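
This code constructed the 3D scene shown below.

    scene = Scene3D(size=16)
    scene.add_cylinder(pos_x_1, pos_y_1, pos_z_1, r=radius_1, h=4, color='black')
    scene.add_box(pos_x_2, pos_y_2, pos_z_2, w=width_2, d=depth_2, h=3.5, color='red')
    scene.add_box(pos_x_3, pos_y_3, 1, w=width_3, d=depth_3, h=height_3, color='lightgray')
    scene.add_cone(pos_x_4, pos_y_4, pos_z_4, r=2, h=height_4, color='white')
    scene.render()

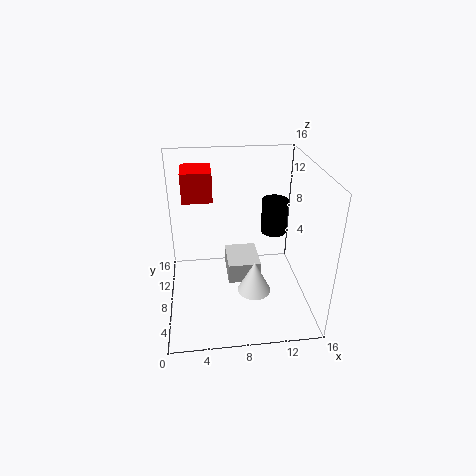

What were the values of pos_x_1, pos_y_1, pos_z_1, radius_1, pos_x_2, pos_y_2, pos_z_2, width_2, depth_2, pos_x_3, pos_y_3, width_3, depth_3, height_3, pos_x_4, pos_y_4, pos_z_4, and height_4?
pos_x_1 = 12.5, pos_y_1 = 10, pos_z_1 = 7.5, radius_1 = 1.5, pos_x_2 = 2, pos_y_2 = 11, pos_z_2 = 11, width_2 = 3.5, depth_2 = 4, pos_x_3 = 7, pos_y_3 = 9, width_3 = 4, depth_3 = 5, height_3 = 2.5, pos_x_4 = 10, pos_y_4 = 8, pos_z_4 = 0.5, height_4 = 4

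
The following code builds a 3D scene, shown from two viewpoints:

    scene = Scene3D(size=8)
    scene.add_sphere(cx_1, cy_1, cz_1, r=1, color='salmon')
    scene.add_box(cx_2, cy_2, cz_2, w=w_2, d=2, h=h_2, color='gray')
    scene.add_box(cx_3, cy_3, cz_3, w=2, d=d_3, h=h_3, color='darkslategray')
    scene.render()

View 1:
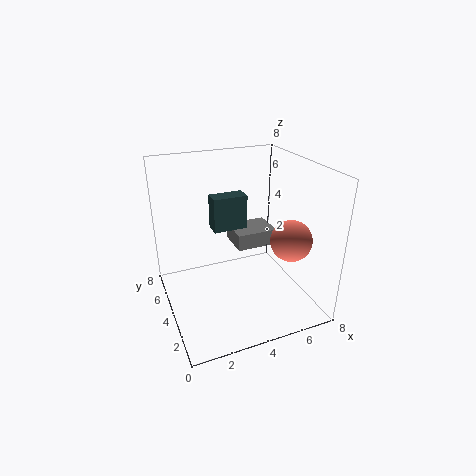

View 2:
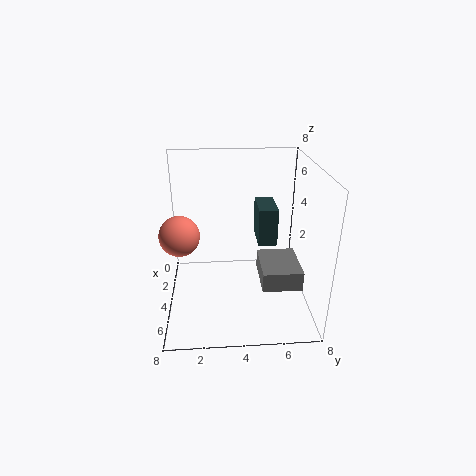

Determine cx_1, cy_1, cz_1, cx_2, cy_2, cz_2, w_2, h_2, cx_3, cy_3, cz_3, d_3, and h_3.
cx_1 = 5.5
cy_1 = 1
cz_1 = 5
cx_2 = 4.5
cy_2 = 5
cz_2 = 2.5
w_2 = 2.5
h_2 = 1
cx_3 = 3
cy_3 = 5
cz_3 = 4
d_3 = 1
h_3 = 2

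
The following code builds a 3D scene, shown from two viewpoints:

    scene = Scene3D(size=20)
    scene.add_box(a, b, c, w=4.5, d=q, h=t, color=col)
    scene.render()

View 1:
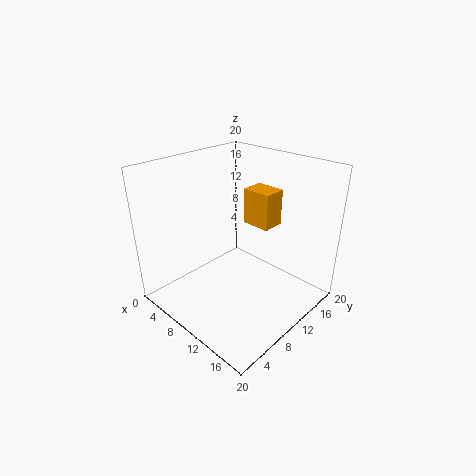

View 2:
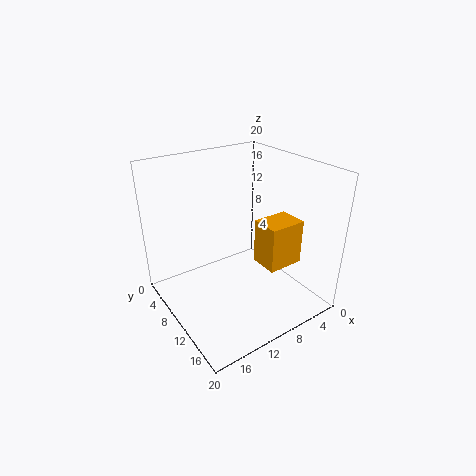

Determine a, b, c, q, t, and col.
a = 6.5; b = 15; c = 9.5; q = 3.5; t = 5.5; col = 'orange'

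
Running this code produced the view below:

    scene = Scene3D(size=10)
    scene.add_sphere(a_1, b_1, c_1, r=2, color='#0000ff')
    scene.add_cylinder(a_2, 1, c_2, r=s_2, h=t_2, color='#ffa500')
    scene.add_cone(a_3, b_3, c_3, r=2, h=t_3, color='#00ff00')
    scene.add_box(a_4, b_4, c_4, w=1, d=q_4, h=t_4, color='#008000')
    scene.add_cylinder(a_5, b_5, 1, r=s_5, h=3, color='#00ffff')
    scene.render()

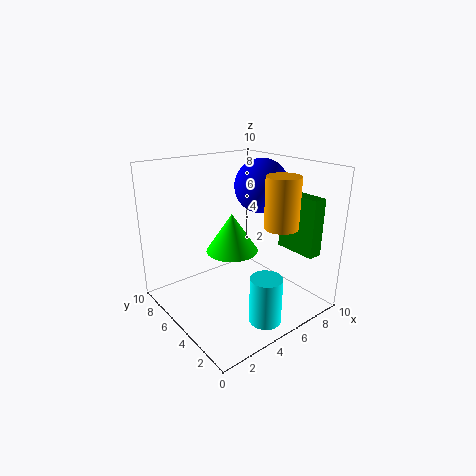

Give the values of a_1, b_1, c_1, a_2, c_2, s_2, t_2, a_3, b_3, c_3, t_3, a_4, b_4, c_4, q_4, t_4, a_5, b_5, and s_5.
a_1 = 8; b_1 = 6; c_1 = 8; a_2 = 5; c_2 = 7; s_2 = 1; t_2 = 3; a_3 = 6; b_3 = 7; c_3 = 3; t_3 = 3; a_4 = 8; b_4 = 1; c_4 = 4; q_4 = 3; t_4 = 4; a_5 = 4; b_5 = 1; s_5 = 1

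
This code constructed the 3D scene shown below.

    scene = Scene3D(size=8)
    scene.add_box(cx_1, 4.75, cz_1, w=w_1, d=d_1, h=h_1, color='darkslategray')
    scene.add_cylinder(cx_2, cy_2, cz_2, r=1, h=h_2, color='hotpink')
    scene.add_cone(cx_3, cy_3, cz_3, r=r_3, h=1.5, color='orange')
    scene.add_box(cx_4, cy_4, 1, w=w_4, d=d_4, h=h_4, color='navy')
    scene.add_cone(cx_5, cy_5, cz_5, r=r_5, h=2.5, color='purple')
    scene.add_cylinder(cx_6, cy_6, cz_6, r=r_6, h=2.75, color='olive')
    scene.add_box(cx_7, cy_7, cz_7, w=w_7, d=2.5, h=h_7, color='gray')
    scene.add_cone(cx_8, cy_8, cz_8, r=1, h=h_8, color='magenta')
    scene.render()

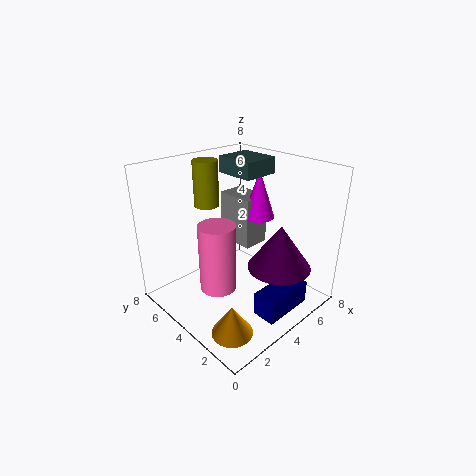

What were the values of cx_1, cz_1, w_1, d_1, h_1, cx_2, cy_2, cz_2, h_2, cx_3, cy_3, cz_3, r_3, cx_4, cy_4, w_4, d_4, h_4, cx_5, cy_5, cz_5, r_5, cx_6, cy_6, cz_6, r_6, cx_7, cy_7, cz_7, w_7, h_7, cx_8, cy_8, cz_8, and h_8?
cx_1 = 5.5; cz_1 = 6.75; w_1 = 2.25; d_1 = 2.5; h_1 = 1; cx_2 = 2.5; cy_2 = 4; cz_2 = 1.5; h_2 = 3.75; cx_3 = 1; cy_3 = 1.25; cz_3 = 1; r_3 = 1; cx_4 = 2.75; cy_4 = 0.25; w_4 = 2.75; d_4 = 1.25; h_4 = 1.25; cx_5 = 5.25; cy_5 = 2; cz_5 = 2.5; r_5 = 1.75; cx_6 = 4.25; cy_6 = 7; cz_6 = 5; r_6 = 0.75; cx_7 = 6; cy_7 = 5.25; cz_7 = 2; w_7 = 1.75; h_7 = 3.25; cx_8 = 7; cy_8 = 5.25; cz_8 = 4; h_8 = 3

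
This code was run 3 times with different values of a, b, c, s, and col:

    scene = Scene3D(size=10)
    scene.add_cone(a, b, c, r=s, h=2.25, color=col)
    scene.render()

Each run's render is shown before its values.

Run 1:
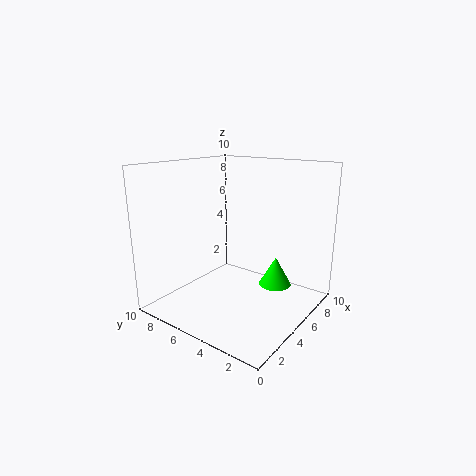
a = 8.25
b = 3.75
c = 0.5
s = 1.25
col = 'lime'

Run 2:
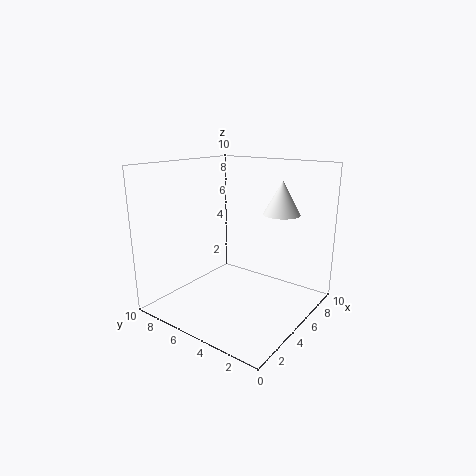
a = 6.5
b = 2.5
c = 6.75
s = 1.25
col = 'white'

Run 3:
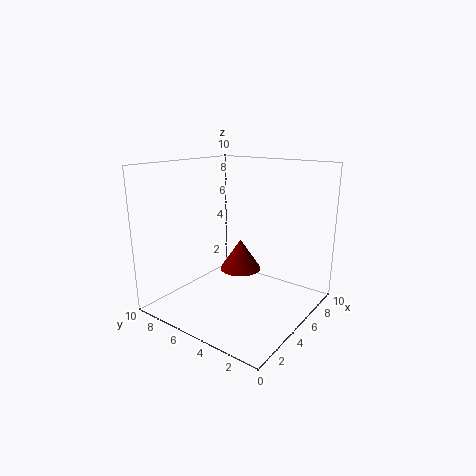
a = 6
b = 5.5
c = 2.25
s = 1.5
col = 'maroon'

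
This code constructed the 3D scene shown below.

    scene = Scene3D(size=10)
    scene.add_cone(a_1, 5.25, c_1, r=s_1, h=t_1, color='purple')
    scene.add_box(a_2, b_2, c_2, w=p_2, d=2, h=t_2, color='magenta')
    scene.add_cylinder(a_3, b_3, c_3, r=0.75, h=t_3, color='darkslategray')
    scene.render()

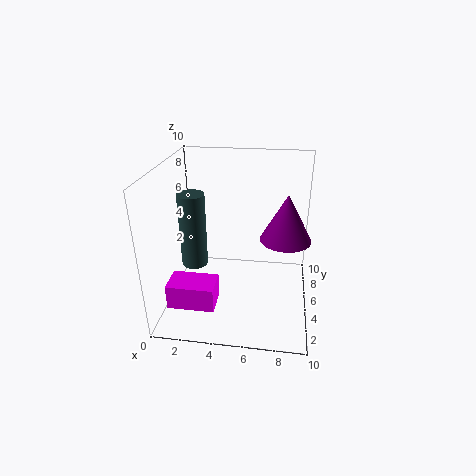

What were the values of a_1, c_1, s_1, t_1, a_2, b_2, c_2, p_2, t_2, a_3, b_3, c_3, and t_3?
a_1 = 8.25, c_1 = 5, s_1 = 1.75, t_1 = 3.25, a_2 = 0.5, b_2 = 2, c_2 = 0.75, p_2 = 3.25, t_2 = 1.75, a_3 = 3, b_3 = 1.25, c_3 = 5.25, t_3 = 4.25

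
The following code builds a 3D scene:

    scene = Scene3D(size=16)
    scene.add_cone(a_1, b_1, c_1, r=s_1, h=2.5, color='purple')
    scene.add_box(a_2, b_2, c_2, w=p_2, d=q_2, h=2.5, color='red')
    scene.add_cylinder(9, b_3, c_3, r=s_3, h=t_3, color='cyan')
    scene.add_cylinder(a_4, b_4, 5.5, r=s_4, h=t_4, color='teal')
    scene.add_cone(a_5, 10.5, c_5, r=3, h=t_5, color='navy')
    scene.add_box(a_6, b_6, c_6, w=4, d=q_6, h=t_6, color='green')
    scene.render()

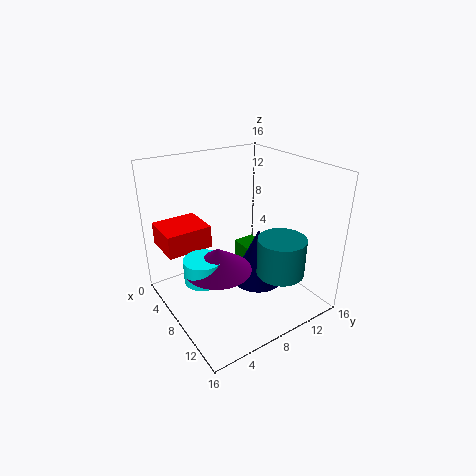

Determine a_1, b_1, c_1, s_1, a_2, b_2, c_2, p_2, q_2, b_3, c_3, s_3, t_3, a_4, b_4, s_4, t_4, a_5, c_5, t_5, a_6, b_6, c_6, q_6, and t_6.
a_1 = 9.5
b_1 = 4.5
c_1 = 6
s_1 = 3.5
a_2 = 2
b_2 = 0.5
c_2 = 7
p_2 = 4.5
q_2 = 5
b_3 = 3
c_3 = 5
s_3 = 2
t_3 = 2.5
a_4 = 13
b_4 = 10
s_4 = 2.5
t_4 = 4
a_5 = 8.5
c_5 = 2
t_5 = 6.5
a_6 = 0.5
b_6 = 12.5
c_6 = 0.5
q_6 = 3
t_6 = 2.5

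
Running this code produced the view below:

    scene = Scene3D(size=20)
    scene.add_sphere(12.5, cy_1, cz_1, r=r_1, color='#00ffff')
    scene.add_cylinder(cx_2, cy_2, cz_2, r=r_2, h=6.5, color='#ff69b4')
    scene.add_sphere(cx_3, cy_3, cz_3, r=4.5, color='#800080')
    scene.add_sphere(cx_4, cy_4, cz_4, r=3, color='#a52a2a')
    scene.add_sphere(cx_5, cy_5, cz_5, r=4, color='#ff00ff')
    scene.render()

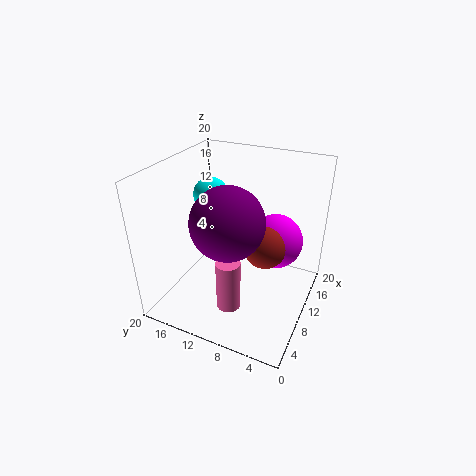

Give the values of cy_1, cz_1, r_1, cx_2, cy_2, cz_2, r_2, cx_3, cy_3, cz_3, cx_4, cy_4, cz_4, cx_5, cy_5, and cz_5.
cy_1 = 15.5; cz_1 = 14.5; r_1 = 2.5; cx_2 = 3; cy_2 = 8; cz_2 = 4.5; r_2 = 1.5; cx_3 = 5; cy_3 = 9; cz_3 = 15; cx_4 = 11.5; cy_4 = 6.5; cz_4 = 8.5; cx_5 = 14.5; cy_5 = 6; cz_5 = 8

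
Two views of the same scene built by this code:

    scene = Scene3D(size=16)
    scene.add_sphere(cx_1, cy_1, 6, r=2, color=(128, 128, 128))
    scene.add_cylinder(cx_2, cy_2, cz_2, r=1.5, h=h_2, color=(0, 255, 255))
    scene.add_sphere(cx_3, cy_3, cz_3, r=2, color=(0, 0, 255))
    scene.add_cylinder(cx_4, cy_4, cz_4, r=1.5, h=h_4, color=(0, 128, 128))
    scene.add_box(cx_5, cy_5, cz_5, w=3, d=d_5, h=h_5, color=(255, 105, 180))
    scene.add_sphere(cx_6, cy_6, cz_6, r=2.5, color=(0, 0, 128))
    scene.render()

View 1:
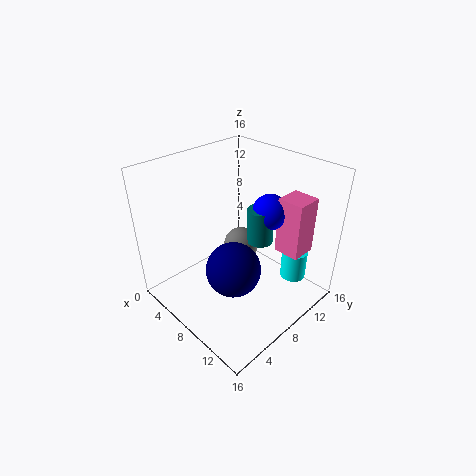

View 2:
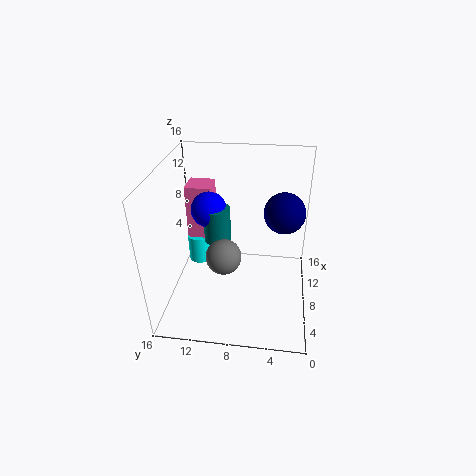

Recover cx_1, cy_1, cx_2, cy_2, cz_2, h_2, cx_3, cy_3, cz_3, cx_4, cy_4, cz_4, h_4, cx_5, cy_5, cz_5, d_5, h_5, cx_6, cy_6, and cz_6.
cx_1 = 7; cy_1 = 9.5; cx_2 = 12; cy_2 = 13.5; cz_2 = 2; h_2 = 3.5; cx_3 = 9.5; cy_3 = 11.5; cz_3 = 10.5; cx_4 = 9; cy_4 = 10.5; cz_4 = 7; h_4 = 4; cx_5 = 10.5; cy_5 = 11.5; cz_5 = 6; d_5 = 3; h_5 = 6.5; cx_6 = 12.5; cy_6 = 3; cz_6 = 9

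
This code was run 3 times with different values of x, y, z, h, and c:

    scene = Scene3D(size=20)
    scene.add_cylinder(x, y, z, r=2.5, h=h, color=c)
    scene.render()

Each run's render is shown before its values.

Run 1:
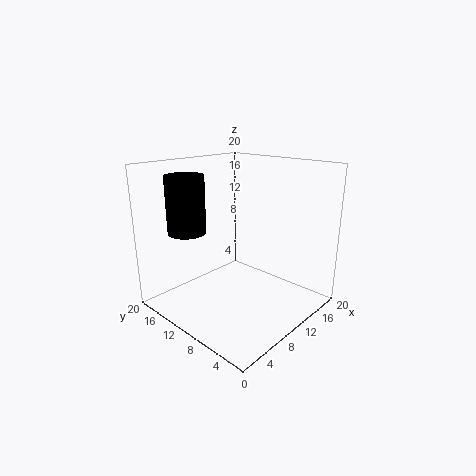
x = 4, y = 13.5, z = 11.5, h = 7.5, c = 'black'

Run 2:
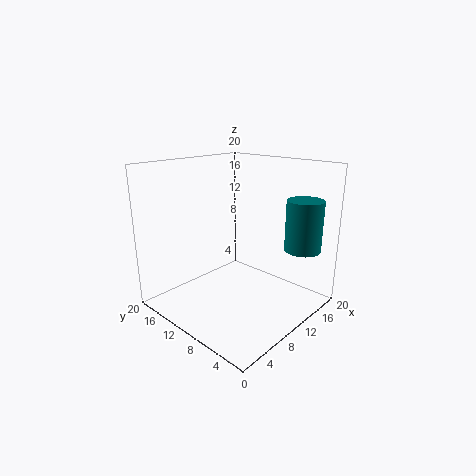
x = 15.5, y = 3, z = 8.5, h = 7, c = 'teal'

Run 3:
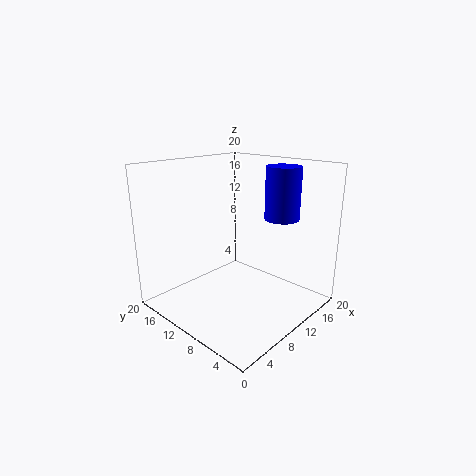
x = 16, y = 7, z = 12, h = 7.5, c = 'blue'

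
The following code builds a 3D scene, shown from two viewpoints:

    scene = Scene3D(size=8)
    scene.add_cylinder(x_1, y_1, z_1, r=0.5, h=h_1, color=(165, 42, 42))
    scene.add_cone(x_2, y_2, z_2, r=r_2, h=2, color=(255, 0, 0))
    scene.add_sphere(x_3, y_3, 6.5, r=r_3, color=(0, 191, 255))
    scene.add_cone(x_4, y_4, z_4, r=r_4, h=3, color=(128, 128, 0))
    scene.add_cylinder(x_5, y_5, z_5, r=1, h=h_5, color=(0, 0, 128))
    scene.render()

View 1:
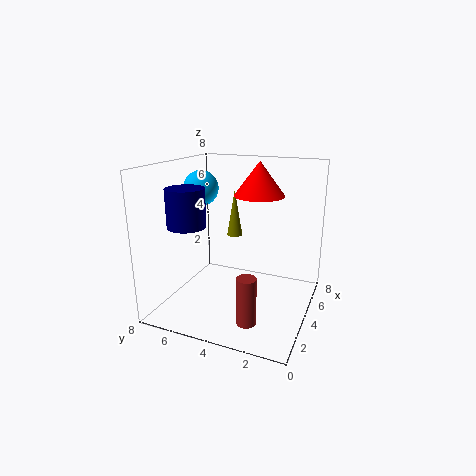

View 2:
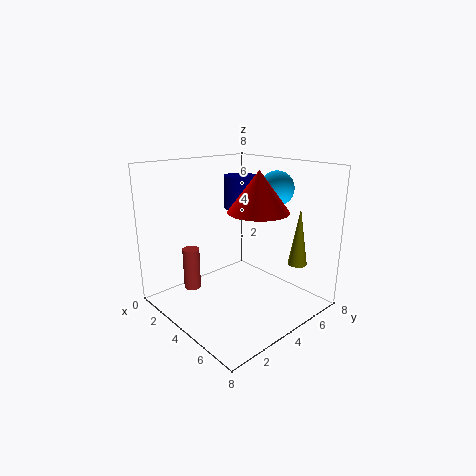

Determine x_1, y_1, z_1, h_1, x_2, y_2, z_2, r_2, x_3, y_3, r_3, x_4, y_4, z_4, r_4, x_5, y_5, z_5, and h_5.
x_1 = 1.5, y_1 = 2.5, z_1 = 0.5, h_1 = 2.5, x_2 = 6, y_2 = 3.5, z_2 = 6, r_2 = 1.5, x_3 = 4.5, y_3 = 6.5, r_3 = 1, x_4 = 7, y_4 = 5.5, z_4 = 3, r_4 = 0.5, x_5 = 2, y_5 = 6, z_5 = 5, h_5 = 2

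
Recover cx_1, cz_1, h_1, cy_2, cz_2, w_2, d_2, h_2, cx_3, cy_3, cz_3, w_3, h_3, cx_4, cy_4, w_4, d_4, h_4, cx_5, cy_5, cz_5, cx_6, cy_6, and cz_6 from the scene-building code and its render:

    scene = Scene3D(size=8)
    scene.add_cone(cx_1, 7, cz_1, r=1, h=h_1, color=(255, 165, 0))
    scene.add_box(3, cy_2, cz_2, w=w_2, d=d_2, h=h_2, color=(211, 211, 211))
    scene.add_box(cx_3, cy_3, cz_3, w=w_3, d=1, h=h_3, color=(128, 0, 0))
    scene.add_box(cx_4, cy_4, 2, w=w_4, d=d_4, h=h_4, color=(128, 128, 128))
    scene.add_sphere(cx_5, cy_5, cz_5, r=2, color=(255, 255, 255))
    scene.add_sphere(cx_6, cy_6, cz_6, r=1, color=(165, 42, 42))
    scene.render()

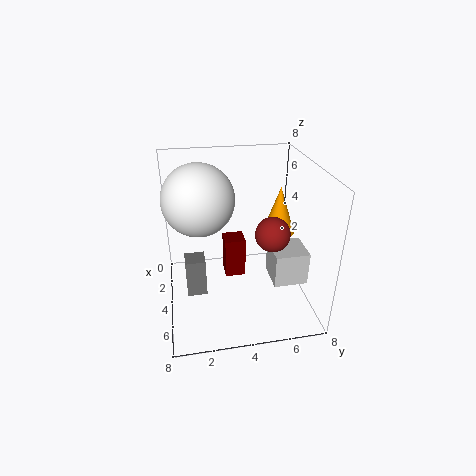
cx_1 = 2; cz_1 = 3; h_1 = 3; cy_2 = 6; cz_2 = 1; w_2 = 2; d_2 = 2; h_2 = 2; cx_3 = 5; cy_3 = 3; cz_3 = 3; w_3 = 1; h_3 = 2; cx_4 = 5; cy_4 = 1; w_4 = 1; d_4 = 1; h_4 = 2; cx_5 = 3; cy_5 = 2; cz_5 = 6; cx_6 = 4; cy_6 = 6; cz_6 = 4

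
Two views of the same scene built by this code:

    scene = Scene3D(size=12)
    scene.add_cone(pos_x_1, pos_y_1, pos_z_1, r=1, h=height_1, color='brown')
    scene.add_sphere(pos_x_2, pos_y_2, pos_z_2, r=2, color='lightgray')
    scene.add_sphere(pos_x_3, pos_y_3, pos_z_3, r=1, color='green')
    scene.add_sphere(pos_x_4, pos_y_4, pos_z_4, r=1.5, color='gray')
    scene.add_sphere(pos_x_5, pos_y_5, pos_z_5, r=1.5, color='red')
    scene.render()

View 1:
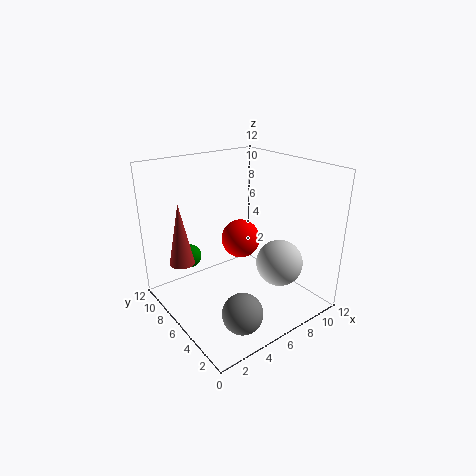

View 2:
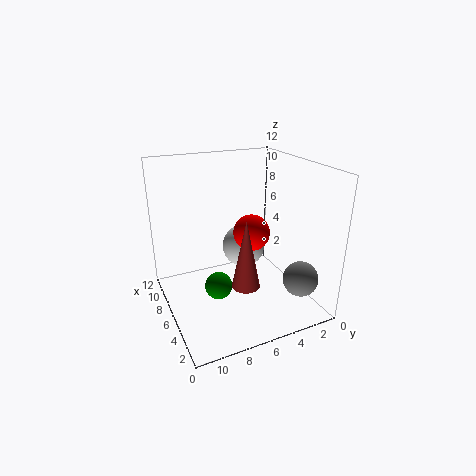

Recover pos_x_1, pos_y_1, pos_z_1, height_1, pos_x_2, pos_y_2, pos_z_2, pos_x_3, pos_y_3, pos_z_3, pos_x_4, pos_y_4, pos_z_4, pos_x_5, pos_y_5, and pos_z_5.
pos_x_1 = 1.5
pos_y_1 = 7.5
pos_z_1 = 4.5
height_1 = 5
pos_x_2 = 9
pos_y_2 = 4
pos_z_2 = 3.5
pos_x_3 = 3
pos_y_3 = 9
pos_z_3 = 4
pos_x_4 = 3
pos_y_4 = 1.5
pos_z_4 = 2.5
pos_x_5 = 5.5
pos_y_5 = 5
pos_z_5 = 6.5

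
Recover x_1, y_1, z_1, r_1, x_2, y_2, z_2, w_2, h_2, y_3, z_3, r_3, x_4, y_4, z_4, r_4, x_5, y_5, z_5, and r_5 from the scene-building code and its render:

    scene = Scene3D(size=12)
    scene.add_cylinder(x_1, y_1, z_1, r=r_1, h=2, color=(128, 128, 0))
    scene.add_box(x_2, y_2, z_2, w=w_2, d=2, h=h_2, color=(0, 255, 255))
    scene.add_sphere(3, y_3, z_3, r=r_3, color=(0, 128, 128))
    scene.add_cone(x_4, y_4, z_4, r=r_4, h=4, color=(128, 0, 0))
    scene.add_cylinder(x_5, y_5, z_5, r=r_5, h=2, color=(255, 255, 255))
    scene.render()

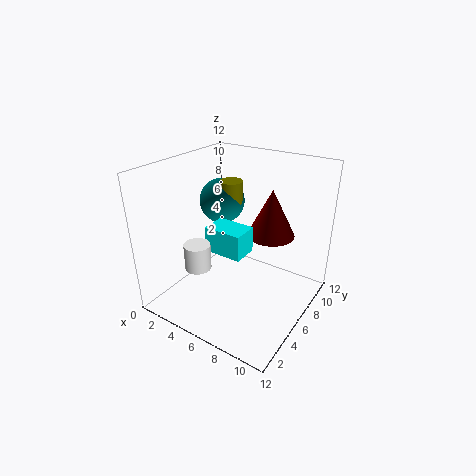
x_1 = 4; y_1 = 8; z_1 = 8; r_1 = 1; x_2 = 5; y_2 = 3; z_2 = 6; w_2 = 3; h_2 = 2; y_3 = 8; z_3 = 8; r_3 = 2; x_4 = 8; y_4 = 8; z_4 = 6; r_4 = 2; x_5 = 5; y_5 = 2; z_5 = 5; r_5 = 1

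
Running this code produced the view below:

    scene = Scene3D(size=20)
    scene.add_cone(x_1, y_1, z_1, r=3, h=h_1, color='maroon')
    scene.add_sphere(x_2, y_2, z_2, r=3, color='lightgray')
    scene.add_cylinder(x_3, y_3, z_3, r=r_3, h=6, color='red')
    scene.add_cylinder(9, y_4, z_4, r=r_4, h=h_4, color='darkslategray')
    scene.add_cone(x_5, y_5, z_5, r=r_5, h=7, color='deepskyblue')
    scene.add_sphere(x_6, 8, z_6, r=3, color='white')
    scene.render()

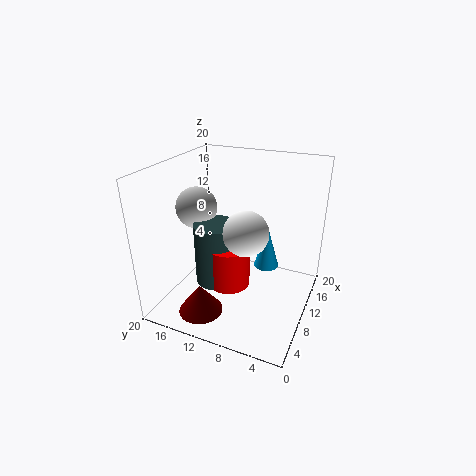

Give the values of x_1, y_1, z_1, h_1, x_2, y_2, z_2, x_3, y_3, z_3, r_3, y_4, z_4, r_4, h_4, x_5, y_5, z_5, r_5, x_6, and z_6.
x_1 = 4
y_1 = 13
z_1 = 1
h_1 = 4
x_2 = 11
y_2 = 17
z_2 = 13
x_3 = 9
y_3 = 11
z_3 = 3
r_3 = 3
y_4 = 13
z_4 = 3
r_4 = 3
h_4 = 9
x_5 = 17
y_5 = 8
z_5 = 2
r_5 = 2
x_6 = 8
z_6 = 12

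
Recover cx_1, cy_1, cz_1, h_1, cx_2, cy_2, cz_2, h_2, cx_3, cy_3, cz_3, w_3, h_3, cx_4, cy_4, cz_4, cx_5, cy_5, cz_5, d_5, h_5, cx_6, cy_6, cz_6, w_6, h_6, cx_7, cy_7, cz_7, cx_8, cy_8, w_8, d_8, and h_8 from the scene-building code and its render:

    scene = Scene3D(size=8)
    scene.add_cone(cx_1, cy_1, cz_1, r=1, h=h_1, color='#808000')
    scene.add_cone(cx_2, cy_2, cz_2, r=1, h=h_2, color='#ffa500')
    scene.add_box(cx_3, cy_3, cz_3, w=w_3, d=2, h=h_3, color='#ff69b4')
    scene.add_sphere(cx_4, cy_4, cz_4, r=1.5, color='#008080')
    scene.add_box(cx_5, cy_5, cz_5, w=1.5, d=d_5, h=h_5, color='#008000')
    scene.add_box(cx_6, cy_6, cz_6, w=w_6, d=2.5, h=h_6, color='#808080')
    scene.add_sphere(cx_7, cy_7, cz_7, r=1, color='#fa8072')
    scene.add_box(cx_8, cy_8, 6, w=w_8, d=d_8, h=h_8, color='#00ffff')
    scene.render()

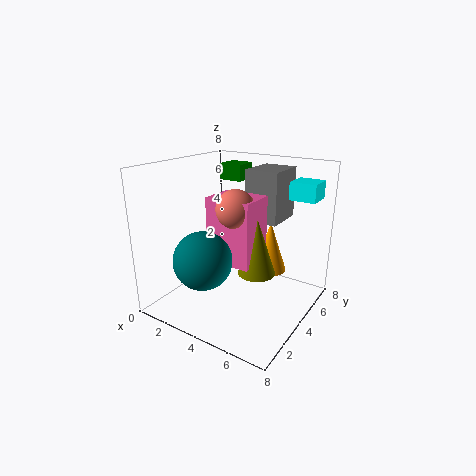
cx_1 = 5.5, cy_1 = 3.5, cz_1 = 2.5, h_1 = 3, cx_2 = 5, cy_2 = 6, cz_2 = 1.5, h_2 = 3, cx_3 = 3, cy_3 = 2.5, cz_3 = 3, w_3 = 2.5, h_3 = 3.5, cx_4 = 3.5, cy_4 = 1.5, cz_4 = 3.5, cx_5 = 1, cy_5 = 6.5, cz_5 = 6.5, d_5 = 1.5, h_5 = 1, cx_6 = 3.5, cy_6 = 5.5, cz_6 = 4.5, w_6 = 2, h_6 = 3, cx_7 = 4.5, cy_7 = 3, cz_7 = 6, cx_8 = 6, cy_8 = 6, w_8 = 1.5, d_8 = 1.5, h_8 = 1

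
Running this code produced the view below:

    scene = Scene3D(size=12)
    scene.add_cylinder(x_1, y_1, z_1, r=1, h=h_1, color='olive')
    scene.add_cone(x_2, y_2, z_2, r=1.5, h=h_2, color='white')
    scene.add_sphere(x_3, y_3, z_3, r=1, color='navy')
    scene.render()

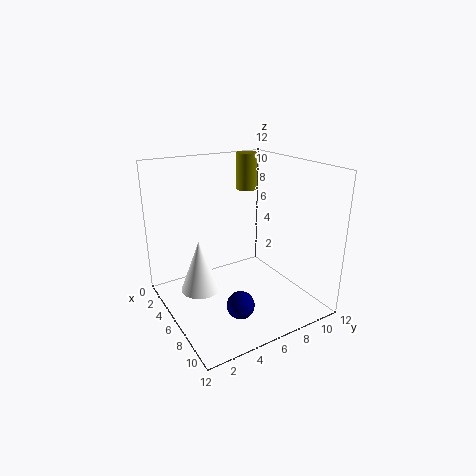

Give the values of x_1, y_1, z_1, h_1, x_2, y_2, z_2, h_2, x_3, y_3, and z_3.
x_1 = 1, y_1 = 10, z_1 = 8.5, h_1 = 3.5, x_2 = 7, y_2 = 2, z_2 = 3, h_2 = 4, x_3 = 10.5, y_3 = 3.5, z_3 = 3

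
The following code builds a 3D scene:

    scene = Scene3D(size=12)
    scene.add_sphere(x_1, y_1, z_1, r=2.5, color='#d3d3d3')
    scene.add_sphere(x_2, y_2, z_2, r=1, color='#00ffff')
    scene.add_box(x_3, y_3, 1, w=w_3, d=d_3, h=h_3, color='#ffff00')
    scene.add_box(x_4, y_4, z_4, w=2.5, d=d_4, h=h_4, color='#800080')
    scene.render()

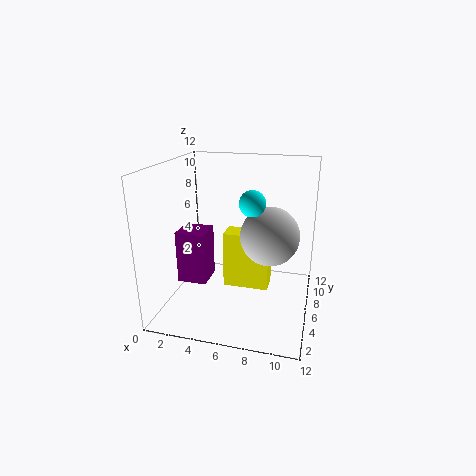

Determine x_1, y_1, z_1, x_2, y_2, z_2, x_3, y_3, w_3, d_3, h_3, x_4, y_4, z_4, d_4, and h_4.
x_1 = 8.5, y_1 = 7, z_1 = 6, x_2 = 7.5, y_2 = 4.5, z_2 = 9.5, x_3 = 4.5, y_3 = 6.5, w_3 = 4, d_3 = 2, h_3 = 5, x_4 = 1, y_4 = 4.5, z_4 = 2, d_4 = 2.5, h_4 = 4.5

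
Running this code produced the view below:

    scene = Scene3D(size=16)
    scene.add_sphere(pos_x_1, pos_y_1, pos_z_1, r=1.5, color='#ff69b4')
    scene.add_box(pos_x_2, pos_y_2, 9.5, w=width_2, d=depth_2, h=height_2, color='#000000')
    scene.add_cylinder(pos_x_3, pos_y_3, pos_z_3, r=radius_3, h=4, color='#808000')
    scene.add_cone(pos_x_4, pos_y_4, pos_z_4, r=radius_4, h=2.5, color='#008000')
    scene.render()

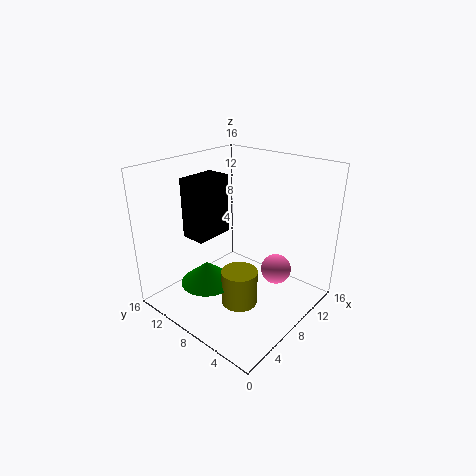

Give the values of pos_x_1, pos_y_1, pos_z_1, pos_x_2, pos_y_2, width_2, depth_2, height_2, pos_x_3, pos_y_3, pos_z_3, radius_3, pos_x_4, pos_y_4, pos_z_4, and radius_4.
pos_x_1 = 7.5; pos_y_1 = 2.5; pos_z_1 = 6.5; pos_x_2 = 2.5; pos_y_2 = 8; width_2 = 4; depth_2 = 2.5; height_2 = 6; pos_x_3 = 6.5; pos_y_3 = 6.5; pos_z_3 = 1; radius_3 = 2; pos_x_4 = 5; pos_y_4 = 10; pos_z_4 = 3; radius_4 = 3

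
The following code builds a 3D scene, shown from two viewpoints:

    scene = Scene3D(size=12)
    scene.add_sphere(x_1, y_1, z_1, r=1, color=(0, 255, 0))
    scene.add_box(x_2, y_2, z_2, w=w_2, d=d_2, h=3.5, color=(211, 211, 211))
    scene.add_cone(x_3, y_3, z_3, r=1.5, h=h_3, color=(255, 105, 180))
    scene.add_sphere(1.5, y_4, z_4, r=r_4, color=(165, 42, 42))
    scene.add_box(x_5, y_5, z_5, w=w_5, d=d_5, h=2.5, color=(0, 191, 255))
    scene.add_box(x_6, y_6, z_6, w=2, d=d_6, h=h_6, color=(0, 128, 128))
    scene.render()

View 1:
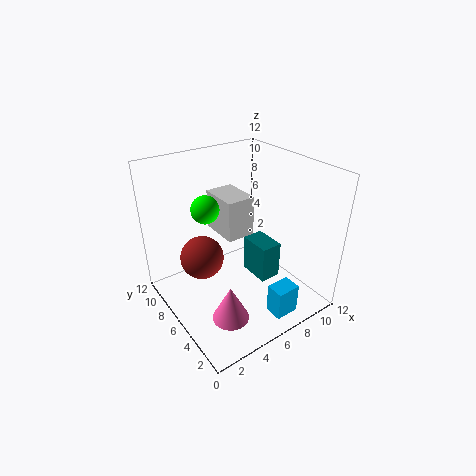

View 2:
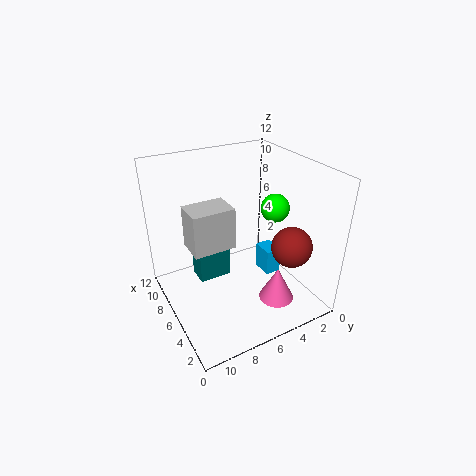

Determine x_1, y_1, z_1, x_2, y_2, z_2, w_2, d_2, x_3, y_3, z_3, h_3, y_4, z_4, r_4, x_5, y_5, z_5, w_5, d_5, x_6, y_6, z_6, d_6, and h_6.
x_1 = 2.5; y_1 = 5; z_1 = 10; x_2 = 5.5; y_2 = 6.5; z_2 = 5.5; w_2 = 2.5; d_2 = 3.5; x_3 = 3.5; y_3 = 3.5; z_3 = 0.5; h_3 = 3; y_4 = 4; z_4 = 7; r_4 = 1.5; x_5 = 6.5; y_5 = 1; z_5 = 0.5; w_5 = 2; d_5 = 1.5; x_6 = 8.5; y_6 = 5.5; z_6 = 0.5; d_6 = 3; h_6 = 3.5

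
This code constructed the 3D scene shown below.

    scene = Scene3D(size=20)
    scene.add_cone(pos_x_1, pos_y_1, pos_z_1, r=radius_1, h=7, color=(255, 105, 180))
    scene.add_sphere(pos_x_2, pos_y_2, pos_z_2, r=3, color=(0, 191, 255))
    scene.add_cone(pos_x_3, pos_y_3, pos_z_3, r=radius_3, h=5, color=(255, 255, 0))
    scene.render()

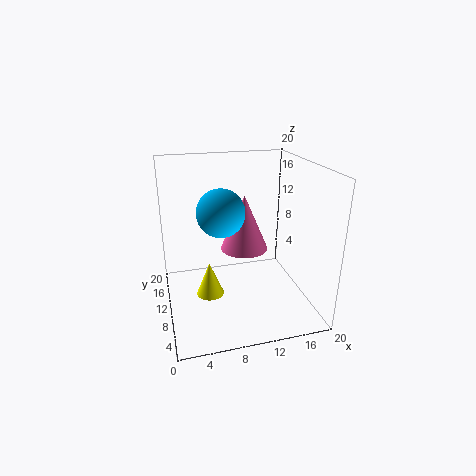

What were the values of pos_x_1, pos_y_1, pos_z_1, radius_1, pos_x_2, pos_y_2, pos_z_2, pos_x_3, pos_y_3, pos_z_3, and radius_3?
pos_x_1 = 10; pos_y_1 = 7; pos_z_1 = 10; radius_1 = 3; pos_x_2 = 7; pos_y_2 = 7; pos_z_2 = 15; pos_x_3 = 6; pos_y_3 = 11; pos_z_3 = 1; radius_3 = 2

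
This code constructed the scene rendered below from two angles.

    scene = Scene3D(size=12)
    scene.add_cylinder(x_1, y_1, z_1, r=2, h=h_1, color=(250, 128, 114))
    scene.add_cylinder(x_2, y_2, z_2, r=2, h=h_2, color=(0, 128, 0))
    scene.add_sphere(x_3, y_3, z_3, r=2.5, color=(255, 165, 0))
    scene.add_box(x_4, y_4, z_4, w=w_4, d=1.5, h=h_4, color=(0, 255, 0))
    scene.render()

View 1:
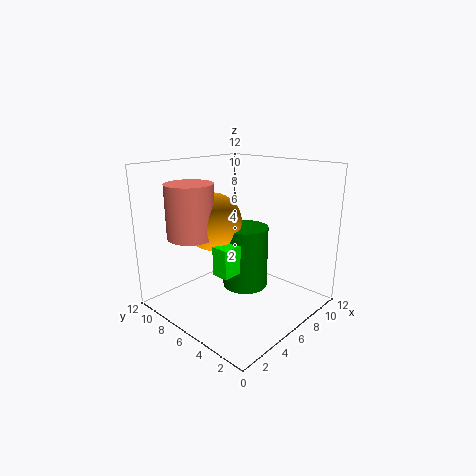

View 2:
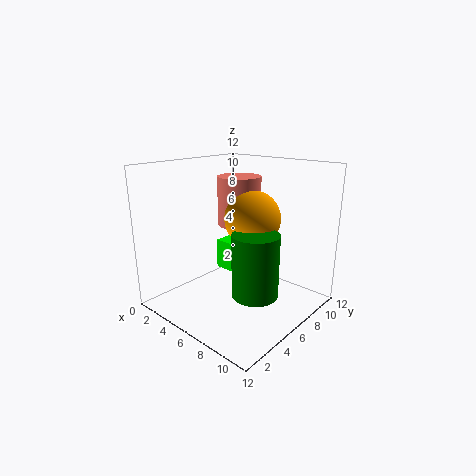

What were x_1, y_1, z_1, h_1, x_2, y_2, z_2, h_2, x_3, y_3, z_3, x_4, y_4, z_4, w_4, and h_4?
x_1 = 3.5, y_1 = 9, z_1 = 6, h_1 = 4.5, x_2 = 7.5, y_2 = 6.5, z_2 = 1, h_2 = 5.5, x_3 = 5.5, y_3 = 8.5, z_3 = 7, x_4 = 4, y_4 = 5.5, z_4 = 3, w_4 = 3, h_4 = 2.5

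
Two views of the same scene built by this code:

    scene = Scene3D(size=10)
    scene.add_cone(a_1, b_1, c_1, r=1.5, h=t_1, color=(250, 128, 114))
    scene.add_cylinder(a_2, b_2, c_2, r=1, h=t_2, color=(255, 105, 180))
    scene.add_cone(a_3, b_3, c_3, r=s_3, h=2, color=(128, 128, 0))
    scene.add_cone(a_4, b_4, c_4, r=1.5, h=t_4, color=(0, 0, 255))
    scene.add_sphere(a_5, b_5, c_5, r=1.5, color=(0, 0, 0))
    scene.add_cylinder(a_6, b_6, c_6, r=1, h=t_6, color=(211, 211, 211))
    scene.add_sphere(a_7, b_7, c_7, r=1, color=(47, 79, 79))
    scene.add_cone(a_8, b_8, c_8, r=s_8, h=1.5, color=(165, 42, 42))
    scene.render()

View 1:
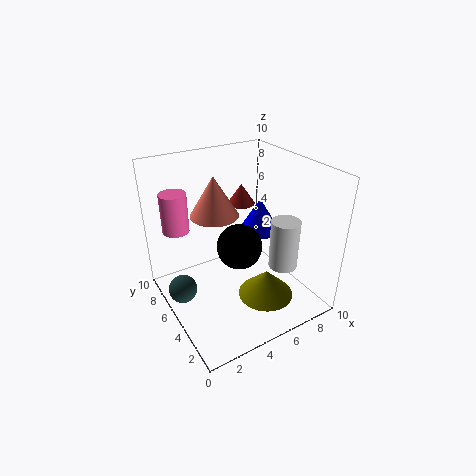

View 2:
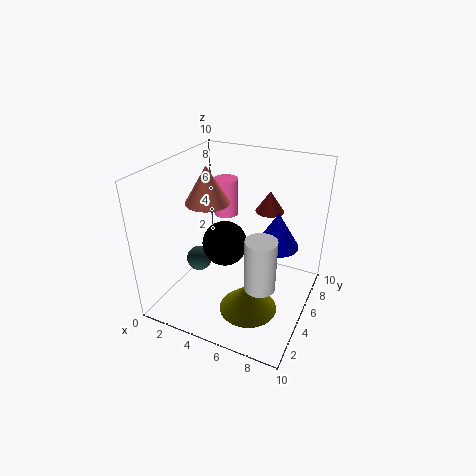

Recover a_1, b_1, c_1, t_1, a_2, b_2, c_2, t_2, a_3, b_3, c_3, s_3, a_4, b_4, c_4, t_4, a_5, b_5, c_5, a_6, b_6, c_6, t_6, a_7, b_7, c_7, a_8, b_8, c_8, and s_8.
a_1 = 3, b_1 = 4.5, c_1 = 7.5, t_1 = 2.5, a_2 = 2, b_2 = 9, c_2 = 4.5, t_2 = 3, a_3 = 6.5, b_3 = 3.5, c_3 = 0.5, s_3 = 2, a_4 = 7.5, b_4 = 6, c_4 = 4.5, t_4 = 2.5, a_5 = 4.5, b_5 = 4, c_5 = 5, a_6 = 7.5, b_6 = 3, c_6 = 3, t_6 = 3.5, a_7 = 1, b_7 = 6, c_7 = 1.5, a_8 = 6.5, b_8 = 7, c_8 = 6.5, s_8 = 1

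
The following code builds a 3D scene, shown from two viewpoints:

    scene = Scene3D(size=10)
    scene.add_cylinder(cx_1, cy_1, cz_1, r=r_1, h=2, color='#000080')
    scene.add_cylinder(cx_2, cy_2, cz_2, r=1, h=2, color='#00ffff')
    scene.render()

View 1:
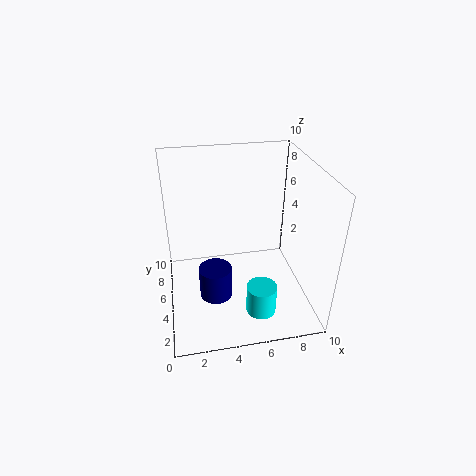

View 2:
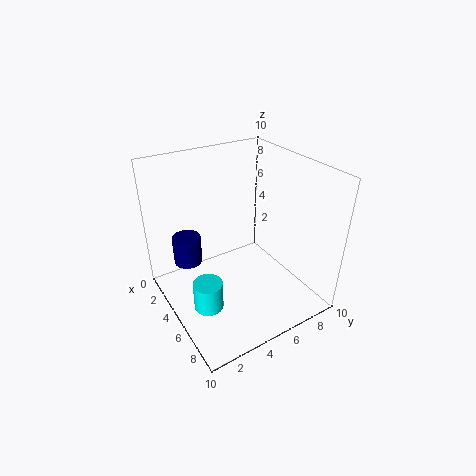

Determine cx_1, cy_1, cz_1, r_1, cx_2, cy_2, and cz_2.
cx_1 = 3, cy_1 = 2, cz_1 = 3, r_1 = 1, cx_2 = 6, cy_2 = 2, cz_2 = 1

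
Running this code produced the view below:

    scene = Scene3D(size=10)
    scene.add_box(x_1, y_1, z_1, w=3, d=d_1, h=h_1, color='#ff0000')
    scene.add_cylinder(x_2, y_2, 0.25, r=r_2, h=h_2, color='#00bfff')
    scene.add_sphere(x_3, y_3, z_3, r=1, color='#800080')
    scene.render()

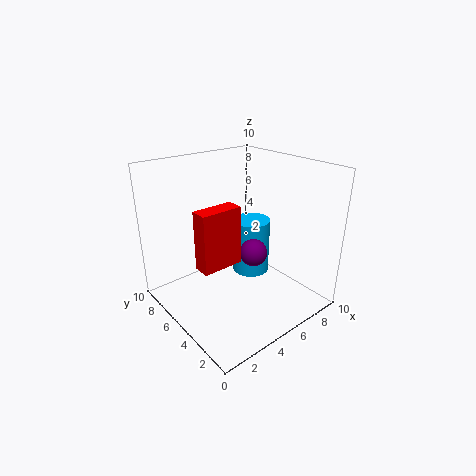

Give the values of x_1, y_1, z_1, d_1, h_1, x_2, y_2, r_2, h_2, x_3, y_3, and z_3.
x_1 = 2.25, y_1 = 5, z_1 = 3, d_1 = 1.25, h_1 = 4.25, x_2 = 8.25, y_2 = 7.25, r_2 = 1.5, h_2 = 4.5, x_3 = 6.25, y_3 = 4.75, z_3 = 3.5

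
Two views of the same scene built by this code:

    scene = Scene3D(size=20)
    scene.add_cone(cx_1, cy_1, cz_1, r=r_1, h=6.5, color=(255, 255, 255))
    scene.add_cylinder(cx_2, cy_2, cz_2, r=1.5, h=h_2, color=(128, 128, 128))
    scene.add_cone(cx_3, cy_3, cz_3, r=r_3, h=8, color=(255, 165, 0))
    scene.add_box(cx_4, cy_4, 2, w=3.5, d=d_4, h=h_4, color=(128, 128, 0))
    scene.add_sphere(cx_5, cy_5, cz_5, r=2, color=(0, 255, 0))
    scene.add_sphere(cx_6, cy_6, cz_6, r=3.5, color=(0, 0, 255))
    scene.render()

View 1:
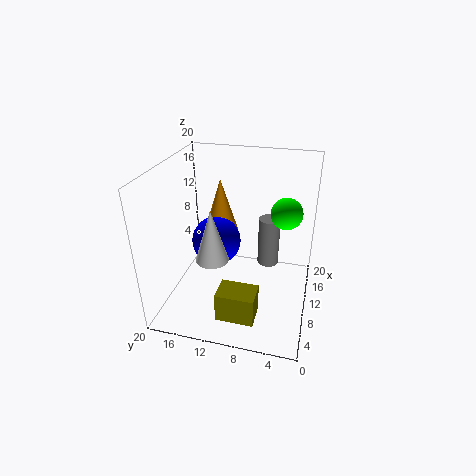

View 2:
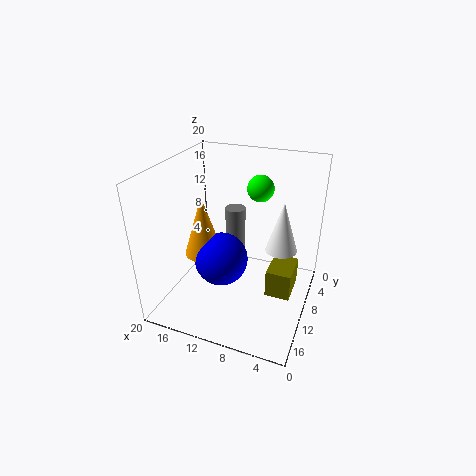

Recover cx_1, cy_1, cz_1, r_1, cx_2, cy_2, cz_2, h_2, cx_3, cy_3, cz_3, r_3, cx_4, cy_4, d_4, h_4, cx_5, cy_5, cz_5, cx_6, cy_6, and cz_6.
cx_1 = 3.5
cy_1 = 11.5
cz_1 = 10.5
r_1 = 2
cx_2 = 12
cy_2 = 6
cz_2 = 5.5
h_2 = 7
cx_3 = 13.5
cy_3 = 13.5
cz_3 = 9
r_3 = 2.5
cx_4 = 2
cy_4 = 6
d_4 = 5
h_4 = 4
cx_5 = 9
cy_5 = 3.5
cz_5 = 15
cx_6 = 11
cy_6 = 13.5
cz_6 = 8.5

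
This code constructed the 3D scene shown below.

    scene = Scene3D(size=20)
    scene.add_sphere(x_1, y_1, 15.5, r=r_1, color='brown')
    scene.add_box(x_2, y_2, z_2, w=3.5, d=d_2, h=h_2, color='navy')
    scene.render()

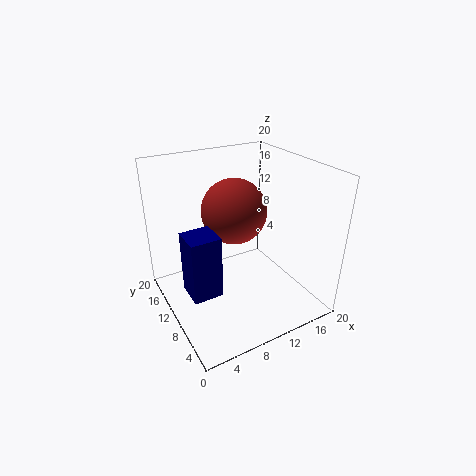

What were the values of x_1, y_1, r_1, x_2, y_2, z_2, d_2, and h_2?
x_1 = 8; y_1 = 7.5; r_1 = 4; x_2 = 0.5; y_2 = 3; z_2 = 7.5; d_2 = 3.5; h_2 = 7.5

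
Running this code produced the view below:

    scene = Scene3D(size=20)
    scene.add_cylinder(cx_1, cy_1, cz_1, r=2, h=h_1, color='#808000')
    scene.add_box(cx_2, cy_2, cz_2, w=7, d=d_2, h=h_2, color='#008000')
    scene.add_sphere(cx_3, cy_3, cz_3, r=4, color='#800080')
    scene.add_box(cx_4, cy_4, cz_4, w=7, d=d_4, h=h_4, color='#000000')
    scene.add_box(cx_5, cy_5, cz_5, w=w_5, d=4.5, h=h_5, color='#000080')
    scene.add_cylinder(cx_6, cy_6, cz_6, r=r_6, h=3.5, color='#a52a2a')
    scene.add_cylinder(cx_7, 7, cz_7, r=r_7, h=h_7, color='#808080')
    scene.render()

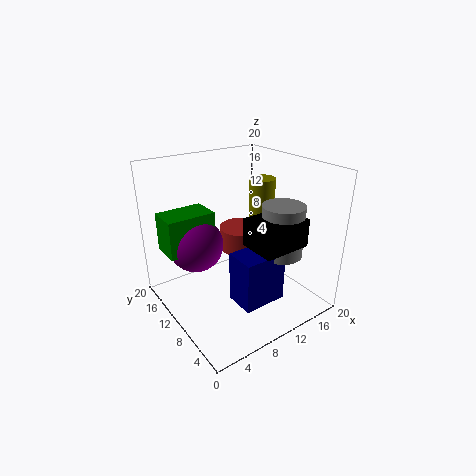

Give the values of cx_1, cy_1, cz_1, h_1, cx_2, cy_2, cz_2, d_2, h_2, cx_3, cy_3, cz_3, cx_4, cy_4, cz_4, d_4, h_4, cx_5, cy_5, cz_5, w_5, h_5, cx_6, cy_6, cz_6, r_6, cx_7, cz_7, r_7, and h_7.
cx_1 = 17; cy_1 = 13.5; cz_1 = 7; h_1 = 9.5; cx_2 = 1.5; cy_2 = 13.5; cz_2 = 7.5; d_2 = 4.5; h_2 = 5.5; cx_3 = 6; cy_3 = 15; cz_3 = 8; cx_4 = 10.5; cy_4 = 4; cz_4 = 9; d_4 = 5.5; h_4 = 4; cx_5 = 8.5; cy_5 = 5.5; cz_5 = 0.5; w_5 = 6.5; h_5 = 7.5; cx_6 = 14; cy_6 = 14.5; cz_6 = 5.5; r_6 = 3.5; cx_7 = 15.5; cz_7 = 7; r_7 = 3; h_7 = 7.5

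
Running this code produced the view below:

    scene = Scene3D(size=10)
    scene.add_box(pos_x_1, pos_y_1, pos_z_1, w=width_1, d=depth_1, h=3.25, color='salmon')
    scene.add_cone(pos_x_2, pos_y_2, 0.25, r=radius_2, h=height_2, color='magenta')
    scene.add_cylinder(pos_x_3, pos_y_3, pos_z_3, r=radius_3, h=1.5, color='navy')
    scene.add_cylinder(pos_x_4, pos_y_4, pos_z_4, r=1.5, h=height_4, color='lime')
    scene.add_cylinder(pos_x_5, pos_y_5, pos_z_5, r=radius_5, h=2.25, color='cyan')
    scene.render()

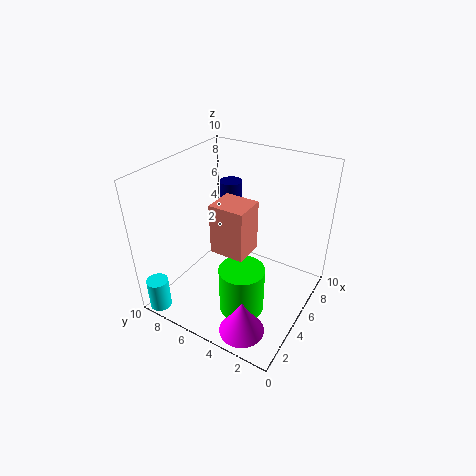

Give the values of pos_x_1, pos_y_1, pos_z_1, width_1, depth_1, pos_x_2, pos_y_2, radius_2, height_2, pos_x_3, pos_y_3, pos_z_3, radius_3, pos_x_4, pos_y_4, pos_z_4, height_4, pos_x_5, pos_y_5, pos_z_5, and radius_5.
pos_x_1 = 2.5, pos_y_1 = 3.25, pos_z_1 = 5.25, width_1 = 2, depth_1 = 2.25, pos_x_2 = 1.75, pos_y_2 = 2.75, radius_2 = 1.5, height_2 = 2.5, pos_x_3 = 5.75, pos_y_3 = 6, pos_z_3 = 7.25, radius_3 = 0.75, pos_x_4 = 3, pos_y_4 = 3.5, pos_z_4 = 1, height_4 = 3.25, pos_x_5 = 0.75, pos_y_5 = 9, pos_z_5 = 0.25, radius_5 = 0.75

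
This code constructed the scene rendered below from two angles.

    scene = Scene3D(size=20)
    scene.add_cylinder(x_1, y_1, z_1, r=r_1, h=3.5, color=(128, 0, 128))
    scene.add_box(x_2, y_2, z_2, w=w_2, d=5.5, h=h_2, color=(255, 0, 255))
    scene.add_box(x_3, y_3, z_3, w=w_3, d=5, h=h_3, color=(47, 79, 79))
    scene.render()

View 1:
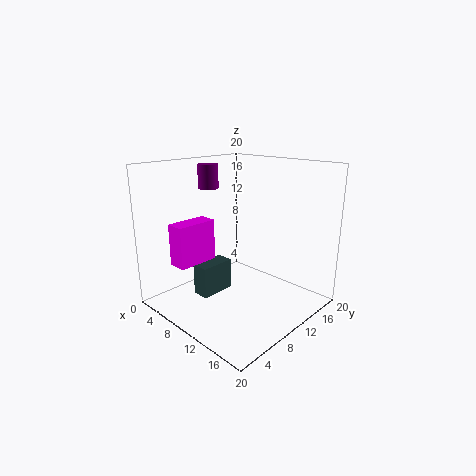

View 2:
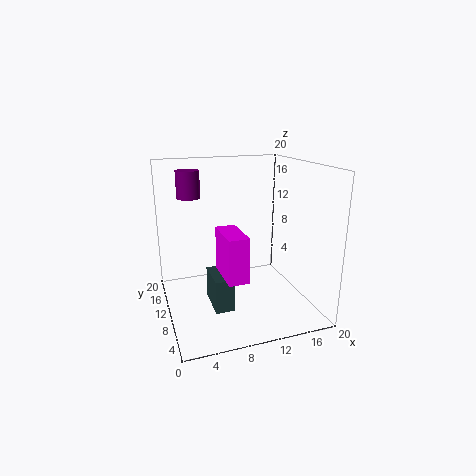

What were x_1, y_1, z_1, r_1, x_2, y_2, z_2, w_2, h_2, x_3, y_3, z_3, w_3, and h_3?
x_1 = 3.5
y_1 = 10.5
z_1 = 16
r_1 = 1.5
x_2 = 6
y_2 = 1.5
z_2 = 7.5
w_2 = 2.5
h_2 = 5.5
x_3 = 5.5
y_3 = 5.5
z_3 = 1.5
w_3 = 2.5
h_3 = 4.5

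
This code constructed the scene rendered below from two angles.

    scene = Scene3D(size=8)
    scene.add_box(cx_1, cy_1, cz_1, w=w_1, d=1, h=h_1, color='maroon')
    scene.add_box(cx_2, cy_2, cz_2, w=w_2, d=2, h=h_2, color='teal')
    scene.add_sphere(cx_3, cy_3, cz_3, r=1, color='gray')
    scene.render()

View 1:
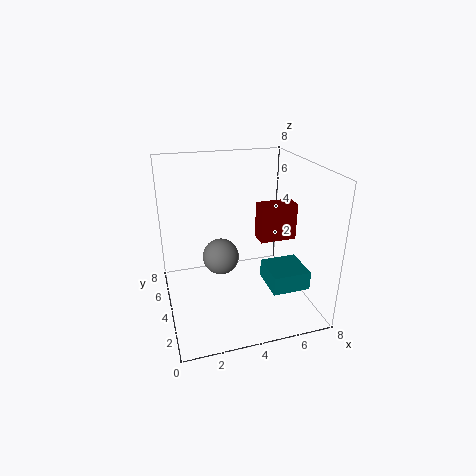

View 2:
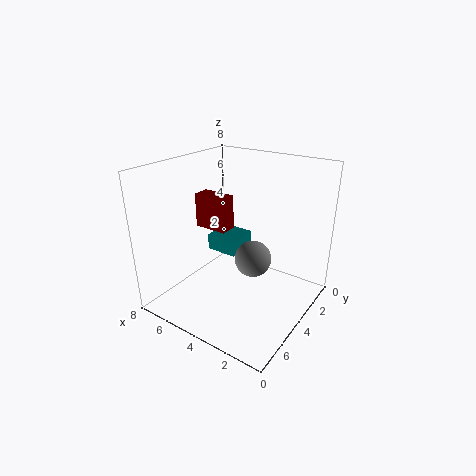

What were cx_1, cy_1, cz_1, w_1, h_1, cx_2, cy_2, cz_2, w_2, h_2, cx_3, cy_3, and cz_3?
cx_1 = 5, cy_1 = 3, cz_1 = 4, w_1 = 2, h_1 = 2, cx_2 = 5, cy_2 = 1, cz_2 = 2, w_2 = 2, h_2 = 1, cx_3 = 3, cy_3 = 4, cz_3 = 3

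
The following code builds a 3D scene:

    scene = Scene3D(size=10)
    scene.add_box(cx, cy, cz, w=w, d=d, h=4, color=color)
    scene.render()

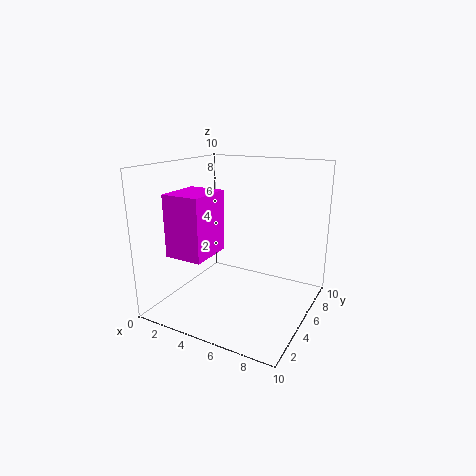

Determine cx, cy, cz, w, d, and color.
cx = 2, cy = 1, cz = 4.5, w = 2.5, d = 3, color = 'magenta'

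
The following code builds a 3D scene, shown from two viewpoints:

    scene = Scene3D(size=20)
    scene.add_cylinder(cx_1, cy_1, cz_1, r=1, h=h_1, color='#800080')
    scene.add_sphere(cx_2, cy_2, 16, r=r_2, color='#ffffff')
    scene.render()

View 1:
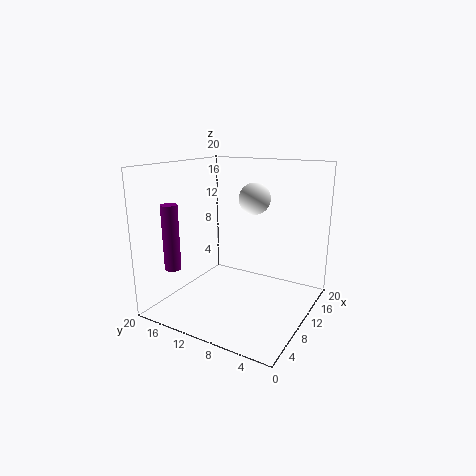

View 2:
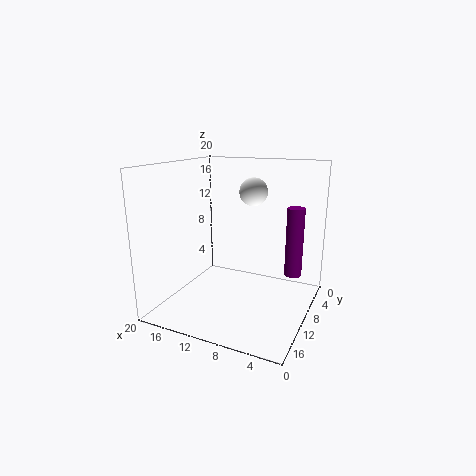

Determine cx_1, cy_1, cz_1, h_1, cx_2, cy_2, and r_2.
cx_1 = 1; cy_1 = 14; cz_1 = 8; h_1 = 8; cx_2 = 9; cy_2 = 7; r_2 = 2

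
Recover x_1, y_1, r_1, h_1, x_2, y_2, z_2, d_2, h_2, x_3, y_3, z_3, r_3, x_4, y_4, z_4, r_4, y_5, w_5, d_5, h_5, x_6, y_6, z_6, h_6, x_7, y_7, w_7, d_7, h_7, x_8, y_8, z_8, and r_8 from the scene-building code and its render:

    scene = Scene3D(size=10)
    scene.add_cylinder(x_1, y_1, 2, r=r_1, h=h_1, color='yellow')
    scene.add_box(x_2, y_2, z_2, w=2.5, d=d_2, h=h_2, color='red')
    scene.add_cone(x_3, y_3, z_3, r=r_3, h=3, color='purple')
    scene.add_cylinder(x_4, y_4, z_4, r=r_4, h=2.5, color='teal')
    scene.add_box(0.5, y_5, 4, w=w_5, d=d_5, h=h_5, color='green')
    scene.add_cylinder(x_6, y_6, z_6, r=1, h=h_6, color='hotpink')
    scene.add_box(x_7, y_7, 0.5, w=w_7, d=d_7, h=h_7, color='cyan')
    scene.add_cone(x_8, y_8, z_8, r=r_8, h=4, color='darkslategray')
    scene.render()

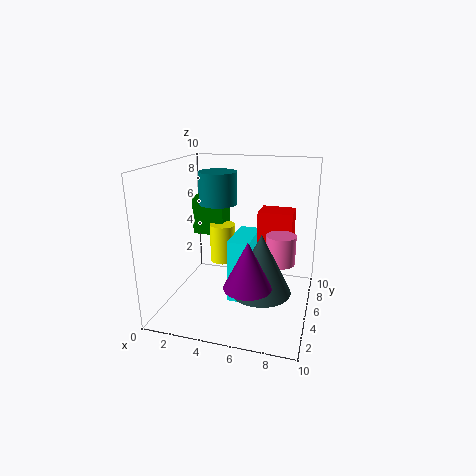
x_1 = 3
y_1 = 7.5
r_1 = 1
h_1 = 3
x_2 = 6
y_2 = 6.5
z_2 = 3
d_2 = 2
h_2 = 3.5
x_3 = 6.5
y_3 = 2
z_3 = 3
r_3 = 1.5
x_4 = 2.5
y_4 = 8
z_4 = 6.5
r_4 = 1.5
y_5 = 7.5
w_5 = 2.5
d_5 = 2
h_5 = 3
x_6 = 8
y_6 = 5
z_6 = 3.5
h_6 = 2
x_7 = 4.5
y_7 = 4
w_7 = 1.5
d_7 = 3.5
h_7 = 4.5
x_8 = 7
y_8 = 3.5
z_8 = 2
r_8 = 2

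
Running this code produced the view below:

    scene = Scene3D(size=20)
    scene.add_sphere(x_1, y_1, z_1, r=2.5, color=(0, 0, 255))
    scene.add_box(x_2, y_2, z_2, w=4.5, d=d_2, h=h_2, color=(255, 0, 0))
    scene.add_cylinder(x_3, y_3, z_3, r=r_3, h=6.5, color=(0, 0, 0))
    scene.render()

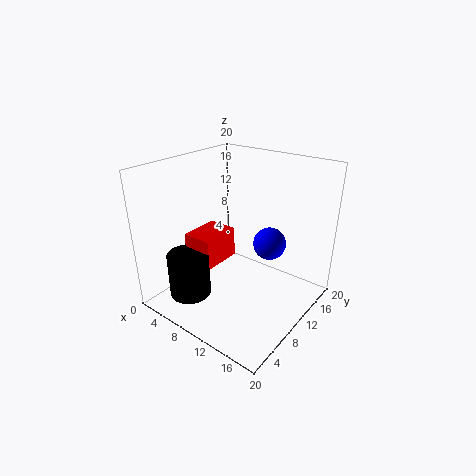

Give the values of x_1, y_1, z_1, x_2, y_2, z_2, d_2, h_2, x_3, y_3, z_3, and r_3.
x_1 = 11.5, y_1 = 16, z_1 = 7, x_2 = 2.5, y_2 = 7, z_2 = 5, d_2 = 6, h_2 = 4.5, x_3 = 4.5, y_3 = 5.5, z_3 = 1, r_3 = 3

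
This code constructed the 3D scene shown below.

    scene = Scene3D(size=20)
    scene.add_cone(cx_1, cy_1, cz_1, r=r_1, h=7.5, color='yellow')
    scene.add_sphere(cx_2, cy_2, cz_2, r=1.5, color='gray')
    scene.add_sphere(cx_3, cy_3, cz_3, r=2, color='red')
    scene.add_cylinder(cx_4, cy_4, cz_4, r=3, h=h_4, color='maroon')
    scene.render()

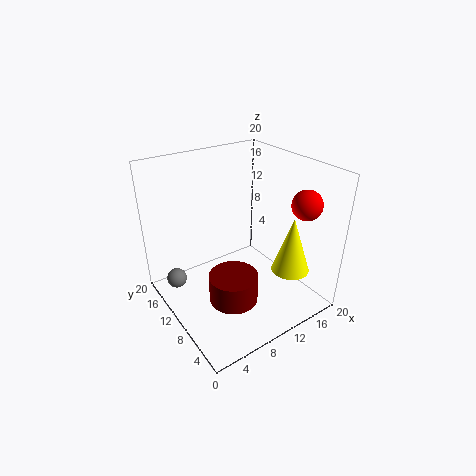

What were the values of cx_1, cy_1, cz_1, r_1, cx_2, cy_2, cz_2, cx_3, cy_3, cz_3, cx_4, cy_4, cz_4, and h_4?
cx_1 = 14; cy_1 = 3.5; cz_1 = 7; r_1 = 2.5; cx_2 = 3; cy_2 = 16.5; cz_2 = 2; cx_3 = 16.5; cy_3 = 4; cz_3 = 15.5; cx_4 = 5.5; cy_4 = 4.5; cz_4 = 5.5; h_4 = 3.5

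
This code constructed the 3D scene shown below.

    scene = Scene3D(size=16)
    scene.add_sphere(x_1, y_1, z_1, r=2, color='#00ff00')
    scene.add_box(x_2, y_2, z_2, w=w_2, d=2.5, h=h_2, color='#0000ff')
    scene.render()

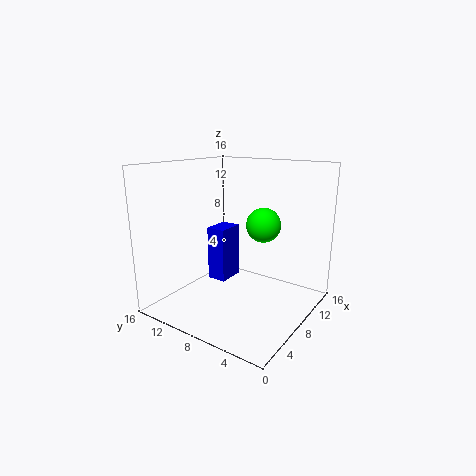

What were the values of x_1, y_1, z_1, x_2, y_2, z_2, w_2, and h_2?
x_1 = 11; y_1 = 6.5; z_1 = 9; x_2 = 10.5; y_2 = 12; z_2 = 0.5; w_2 = 3.5; h_2 = 7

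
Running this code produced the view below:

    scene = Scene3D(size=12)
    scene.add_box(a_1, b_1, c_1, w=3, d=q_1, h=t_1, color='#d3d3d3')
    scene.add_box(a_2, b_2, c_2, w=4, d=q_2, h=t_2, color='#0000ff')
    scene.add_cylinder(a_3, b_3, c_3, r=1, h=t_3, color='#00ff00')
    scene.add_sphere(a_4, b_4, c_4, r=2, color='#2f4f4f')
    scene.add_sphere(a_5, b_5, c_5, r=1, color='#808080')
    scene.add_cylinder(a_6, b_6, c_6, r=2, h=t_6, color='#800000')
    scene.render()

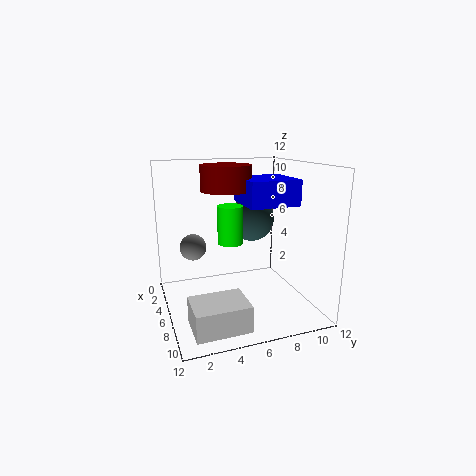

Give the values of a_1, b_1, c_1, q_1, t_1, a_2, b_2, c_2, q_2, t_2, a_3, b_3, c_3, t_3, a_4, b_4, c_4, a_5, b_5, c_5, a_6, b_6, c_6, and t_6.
a_1 = 9, b_1 = 1, c_1 = 1, q_1 = 4, t_1 = 2, a_2 = 5, b_2 = 6, c_2 = 9, q_2 = 4, t_2 = 2, a_3 = 7, b_3 = 5, c_3 = 6, t_3 = 3, a_4 = 4, b_4 = 8, c_4 = 7, a_5 = 7, b_5 = 2, c_5 = 6, a_6 = 6, b_6 = 5, c_6 = 10, t_6 = 2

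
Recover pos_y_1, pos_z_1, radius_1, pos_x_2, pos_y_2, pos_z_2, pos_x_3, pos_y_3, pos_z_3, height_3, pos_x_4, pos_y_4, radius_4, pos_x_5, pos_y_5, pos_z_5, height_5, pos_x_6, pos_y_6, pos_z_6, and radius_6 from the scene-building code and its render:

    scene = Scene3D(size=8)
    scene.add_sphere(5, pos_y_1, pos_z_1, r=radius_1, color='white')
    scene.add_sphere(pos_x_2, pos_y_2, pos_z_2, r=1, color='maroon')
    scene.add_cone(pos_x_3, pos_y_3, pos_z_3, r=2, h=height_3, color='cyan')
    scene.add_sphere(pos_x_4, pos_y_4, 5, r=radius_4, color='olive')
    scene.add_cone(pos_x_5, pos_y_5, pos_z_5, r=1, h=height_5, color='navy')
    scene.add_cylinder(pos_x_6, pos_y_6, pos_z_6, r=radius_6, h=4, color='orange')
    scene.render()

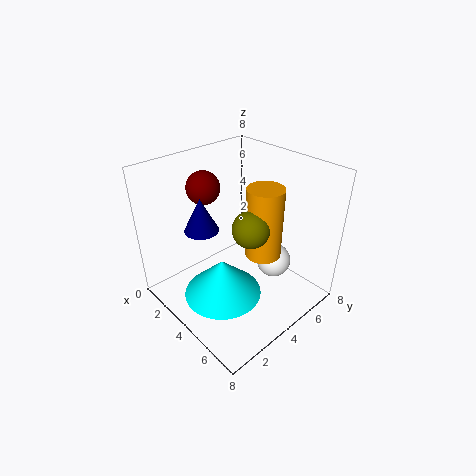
pos_y_1 = 6; pos_z_1 = 2; radius_1 = 1; pos_x_2 = 1; pos_y_2 = 4; pos_z_2 = 6; pos_x_3 = 5; pos_y_3 = 2; pos_z_3 = 2; height_3 = 2; pos_x_4 = 5; pos_y_4 = 4; radius_4 = 1; pos_x_5 = 2; pos_y_5 = 3; pos_z_5 = 4; height_5 = 2; pos_x_6 = 5; pos_y_6 = 5; pos_z_6 = 3; radius_6 = 1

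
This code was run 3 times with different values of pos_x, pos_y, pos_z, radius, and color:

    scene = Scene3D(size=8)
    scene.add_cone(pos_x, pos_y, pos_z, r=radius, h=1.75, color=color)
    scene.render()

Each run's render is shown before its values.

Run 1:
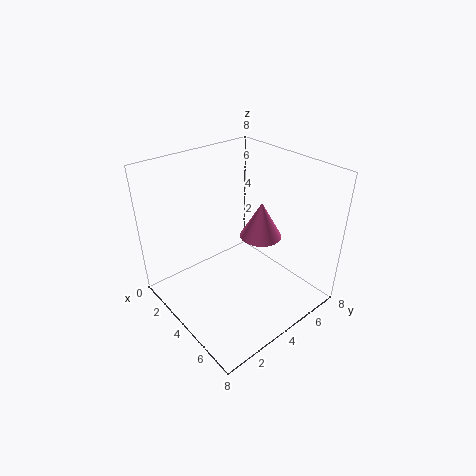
pos_x = 6, pos_y = 3.75, pos_z = 5.25, radius = 1, color = 'hotpink'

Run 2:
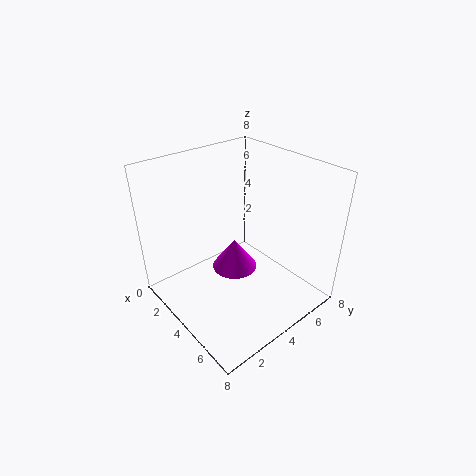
pos_x = 4, pos_y = 3.75, pos_z = 2.25, radius = 1.25, color = 'magenta'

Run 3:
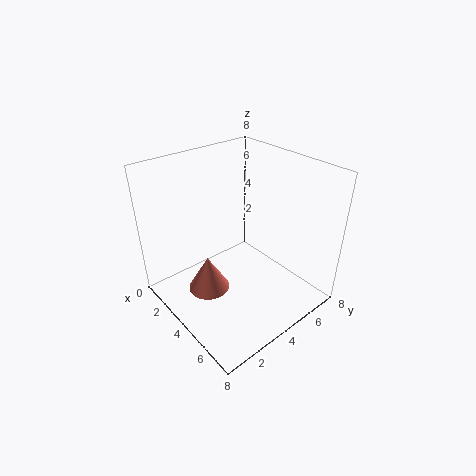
pos_x = 5, pos_y = 1.25, pos_z = 2.75, radius = 1, color = 'salmon'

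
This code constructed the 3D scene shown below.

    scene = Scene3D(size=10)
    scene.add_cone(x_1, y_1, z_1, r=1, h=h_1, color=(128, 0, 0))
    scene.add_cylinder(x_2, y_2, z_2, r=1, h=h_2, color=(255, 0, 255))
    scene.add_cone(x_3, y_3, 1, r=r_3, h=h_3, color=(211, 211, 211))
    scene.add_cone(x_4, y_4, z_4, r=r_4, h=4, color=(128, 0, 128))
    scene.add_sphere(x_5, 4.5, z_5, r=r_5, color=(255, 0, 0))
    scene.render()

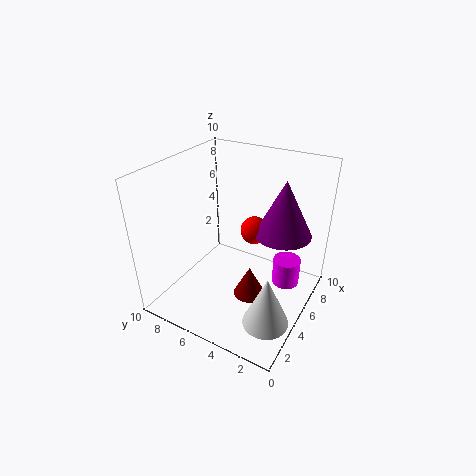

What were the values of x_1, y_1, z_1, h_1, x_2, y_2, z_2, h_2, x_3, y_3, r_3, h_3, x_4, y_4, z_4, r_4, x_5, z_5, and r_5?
x_1 = 3; y_1 = 3; z_1 = 2.5; h_1 = 2; x_2 = 7; y_2 = 2; z_2 = 1; h_2 = 2; x_3 = 2.5; y_3 = 1.5; r_3 = 1.5; h_3 = 3.5; x_4 = 7; y_4 = 2.5; z_4 = 5; r_4 = 2; x_5 = 6.5; z_5 = 5; r_5 = 1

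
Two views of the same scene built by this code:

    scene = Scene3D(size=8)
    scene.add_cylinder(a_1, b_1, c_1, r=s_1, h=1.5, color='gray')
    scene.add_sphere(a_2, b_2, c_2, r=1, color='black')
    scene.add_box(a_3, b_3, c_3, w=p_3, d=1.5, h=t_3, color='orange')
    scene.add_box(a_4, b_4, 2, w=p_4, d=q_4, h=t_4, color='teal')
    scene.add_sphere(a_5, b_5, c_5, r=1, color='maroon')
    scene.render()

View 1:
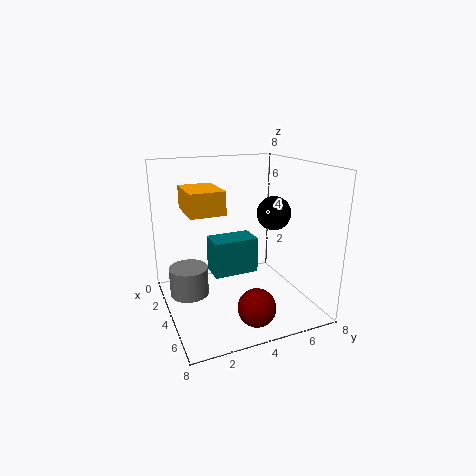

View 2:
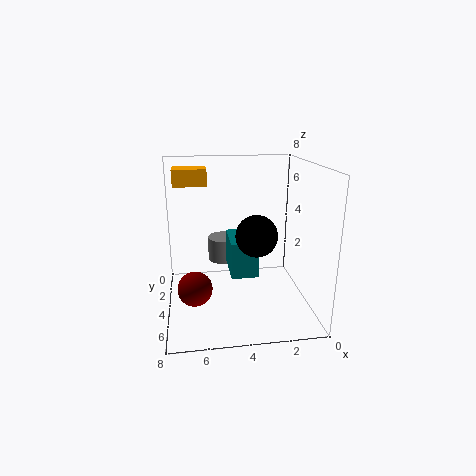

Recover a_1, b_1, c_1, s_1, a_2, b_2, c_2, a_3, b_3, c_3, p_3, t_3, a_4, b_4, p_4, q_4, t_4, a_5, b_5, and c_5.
a_1 = 4.5; b_1 = 1; c_1 = 1.5; s_1 = 1; a_2 = 3.5; b_2 = 6.5; c_2 = 5; a_3 = 5.5; b_3 = 0.5; c_3 = 6.5; p_3 = 2; t_3 = 1; a_4 = 3; b_4 = 2.5; p_4 = 1.5; q_4 = 2.5; t_4 = 2; a_5 = 6.5; b_5 = 4; c_5 = 1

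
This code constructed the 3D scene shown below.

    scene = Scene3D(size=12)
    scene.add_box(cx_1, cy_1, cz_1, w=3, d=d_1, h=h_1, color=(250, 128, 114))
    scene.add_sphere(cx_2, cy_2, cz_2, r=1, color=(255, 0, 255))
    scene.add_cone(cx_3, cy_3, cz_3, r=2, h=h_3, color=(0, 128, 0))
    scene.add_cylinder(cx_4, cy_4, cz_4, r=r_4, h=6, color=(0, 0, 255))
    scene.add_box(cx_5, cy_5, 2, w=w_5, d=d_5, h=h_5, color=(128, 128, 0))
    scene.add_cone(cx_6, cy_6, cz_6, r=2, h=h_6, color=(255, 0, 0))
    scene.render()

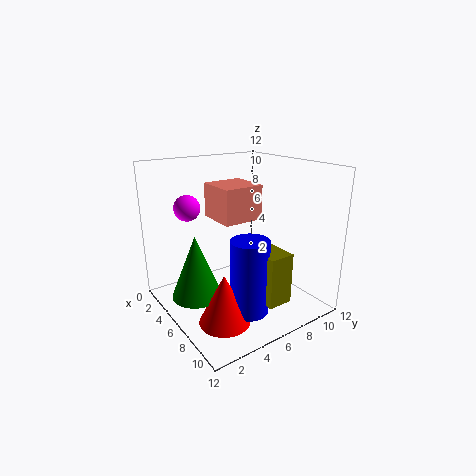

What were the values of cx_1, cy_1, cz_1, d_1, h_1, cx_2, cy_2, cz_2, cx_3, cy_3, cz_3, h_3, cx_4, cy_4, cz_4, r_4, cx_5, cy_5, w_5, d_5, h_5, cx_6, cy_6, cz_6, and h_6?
cx_1 = 6
cy_1 = 3
cz_1 = 8.5
d_1 = 3
h_1 = 2.5
cx_2 = 5
cy_2 = 2
cz_2 = 9
cx_3 = 6
cy_3 = 2
cz_3 = 2
h_3 = 5
cx_4 = 9
cy_4 = 5
cz_4 = 1
r_4 = 1.5
cx_5 = 8.5
cy_5 = 5.5
w_5 = 2.5
d_5 = 2
h_5 = 4
cx_6 = 8.5
cy_6 = 3
cz_6 = 0.5
h_6 = 4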